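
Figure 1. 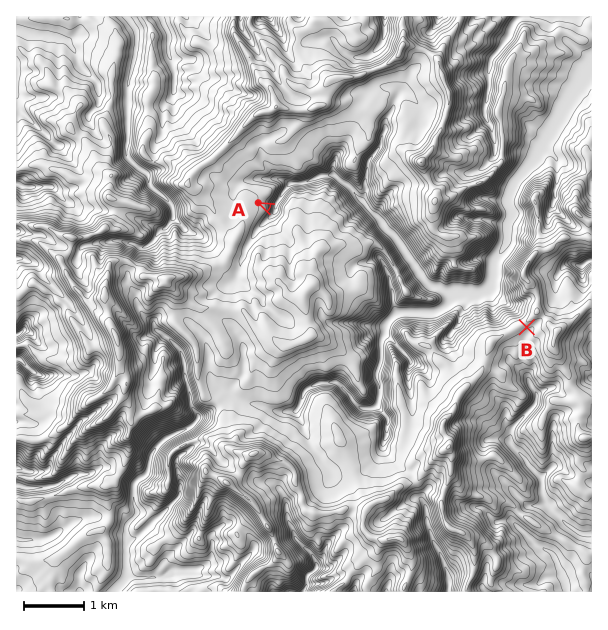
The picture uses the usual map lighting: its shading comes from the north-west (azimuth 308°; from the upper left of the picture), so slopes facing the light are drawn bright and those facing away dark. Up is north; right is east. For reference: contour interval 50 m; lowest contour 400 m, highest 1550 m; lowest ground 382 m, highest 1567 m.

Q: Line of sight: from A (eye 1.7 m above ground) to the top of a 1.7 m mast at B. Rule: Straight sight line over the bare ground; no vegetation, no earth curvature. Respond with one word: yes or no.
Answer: no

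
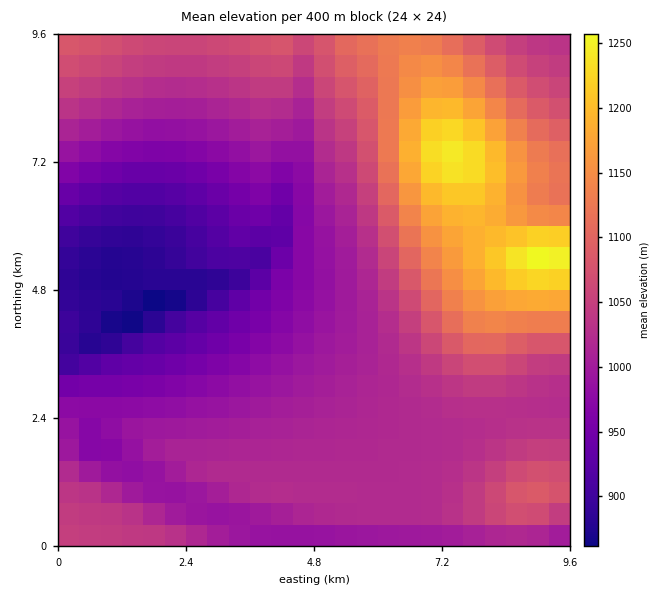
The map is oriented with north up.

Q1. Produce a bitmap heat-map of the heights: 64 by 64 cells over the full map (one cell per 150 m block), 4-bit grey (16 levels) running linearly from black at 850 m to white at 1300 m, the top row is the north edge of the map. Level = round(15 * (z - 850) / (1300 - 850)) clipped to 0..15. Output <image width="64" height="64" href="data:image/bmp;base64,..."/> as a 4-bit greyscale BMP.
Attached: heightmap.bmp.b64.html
<image width="64" height="64" href="data:image/bmp;base64,Qk12CAAAAAAAAHYAAAAoAAAAQAAAAEAAAAABAAQAAAAAAAAIAAATCwAAEwsAABAAAAAAAAAAAAAAABEREQAiIiIAMzMzAERERABVVVUAZmZmAHd3dwCIiIgAmZmZAKqqqgC7u7sAzMzMAN3d3QDu7u4A////AHd3d3ZmZmZmZmVVVVVVVERERERVVVVVVVVVVVVVVVVVd3d2ZmZmZmZlVVVVVVVVVVVVVVVVVVVVVVVVZmZmVVV3d2ZmZmZmZVVVVVVVVVVVVVVVVVVVVWZmZmZmZmZmZXZmZmZmZmVVVVVVVVVVVVVWZmZmZmZmZmZmd3d3d3dmZmZmZmZlVVVVVVVVVVVWZmZmZmZmZmZmZmZ3d4iIh3dmZmZmZVVVVVVVVVVWZmZmZmZmZmZmZmZmZnd3iIiIh2ZmZmVVVVVVVVVVZmZmZmZmZmZmZmZmZmZmd3eIiIiHZmZlVVVURVVVVWZmZmZmZmZmZmZmZmZmZmZnd3iIiIdmZlVVRERVVVVmZmZmZmZmZmZmZmZmZmZmZmd3d4iId2ZVVURERFVVZmZmZmZmZmZmZmZmZmZmZmZmZnd3d3d3ZVVERERFVVZmZmZmZmZmZmZmZmZmZmZmZmZmZ3d3d3dVRERERFVVVVVVVVZmZmZmZmZmZmZmZmZmZmZmZ3d3d1VERERFVVVVVVVVVVVVVmZmZmZmZmZmZmZmZmZmZndmVURERFVVVVVVVVVVVVVVVWZmZmZmZmZmZmZmZmZmZmZVRERFVVVVVVVVVVVVVVVVVVZmZmZmZmZmZmZmZmZmZlVEREVVVVVVVVVVVVVVVVVVVWZmZmZmZmZmZmZmZmZmRERERERERVVVVVVVVVVVVVVVVWZmZmZmZmZmZmZmZmZEREREREREREVVVVVVVVVVVVVVVmZmZmZmZmZmZmZmZkRERERERERERERFVVVVVVVVVVVWZmZmZmZmZmZmZmZmRERERERERERERERFVVVVVVVVVVVmZmZmZmZmZmZmZmYzMzMzMzRERERERERFVVVVVVVVVWZmZmZmZ3d2ZmZmZiMzMzMzMzM0RERERERVVVVVVVVVZmZmZmd3d3d3ZmZmIiIzMzMzMzMzRERERERVVVVVVVVmZmZnd3d3d3d3ZmYREiIjMzMzMzMzREREREVVVVVVVWZmZnd3eIiId3d3dyERESIiIzMzMzM0RERERFVVVVVVZmZmd3iIiIiId3d3IRERESIiIjMzMzNEREREVVVVVVVmZmd3iIiZmIiIiIgiERERESIiIjMzMzNERERFVVVVVWZmd3iImZmZmYiIiCIhERABESIiIzMzM0RERERVVVVVZmZ3eImZmqmZmZmZIhEREQABESIiIzMzNERERFVVVVVmZ3eImZqqqqqqqqoREREREAABESIiMzMzRERERVVVVmZneIiZqqqqqqqqqhERERERAAABESIiMzNERERFVVVWZmd4iZqqqru7u7u7EREREREREAARESIjMzREREVVVVZmd4iZmqq7u7vMzLsRERERERERERERESIzNERERVVVVmZ3iJmqq7u7zMzMzBEREREREREREREREiMzRERFVVVWZ3iJmaqru8zMzd3MERERERERERESIiIiIjNEREVVVWZneImaqru8zM3d3d0RERERERERESIiIiIiI0RERVVVZmd4mZqru7zM3d3u3RERERERERERIiIiIiIjNERFVVVmd4iZqqu7vMzd3u7tIRERERERERIiIiIzIiI0REVVVWZ3iJmqq7u8zM3d7d0iIRERERERIiIiIzMzIjRERVVWZneJmqq7u7vMzM3d3CIiERERERIiIiIjMzMyM0RVVVZmeImaq7u7u7u7u7y7IiIiIhESIiIiIjMzMzMzRFVVVmd4iaq7u7u7u7uqqqoiIiIiIiIiIiIjMzMzMzNEVVVWZ3iZqru7vLu7uqqqmTMiIiIiIiIiIjMzMzQzM0VVVWZniJqru8zMy7uqqZmZMzMiIiIiIiIjMzMzREMzRVVVZneImru8zMzMu7qpmZkzMzMyIiIiMzMzMzREQzNFVVZmd4mau8zMzMzLuqmZmUMzMzMzMzMzMzM0REREM0VVVmZ3iaq8zM3dzMu6qpmZREMzMzMzMzMzM0RERERERVVmZniJq7zN3d3cy7qqmZlEREQzMzMzMzNERERERERFVmZneImrzN3d3dzLuqqZmUREREREMzNEREREREVUREVWZmd4iavM3d3d3Mu6qpmZVVRERERERERERERFVVVERWZmZ3iZq8zd3d3cy7qpmZlVVVRERERERERERVVVVVRFZmZ3eJmrzN3d3cy7qpmZmFVVVVVERERERFVVVVVVVVVmZ3eImau8zd3czLuqmZiIZlVVVVVVVVVVVVVVVWVVVWZnd4iZq7zMzMzLuqmZiIhmZlVVVVVVVVVVVVVmZlVVZnd3iJmqvMzMzLuqmZiIiGZmZmVVVVVVVVVVZmZmZVZnd3eImaq7zMy7uqmZiIh3ZmZmZmZVVVVVVmZmZmZlVmd3eIiZqru7u7uqmZiIh3d3ZmZmZmZmZmZmZmZmZmZWZ3eIiJmqq7u7uqqZiIh3d3d3dmZmZmZmZmZmZmZ3ZmZ3eIiImaqru7uqqZiId3d3d3d3dmZmZmZmZmZmd3d2ZneIiImZqqqqqqqZiIh3d3d3d3d3dmZmZmZmZ3d3d3dmd4iIiZmqqqqqqZmIh3d3d3d3d3d3d3ZmZ3d3d3d3d2Z4iIiZmZqqqqqZmIh3d3dmiHd3d3d3d3d3d3d3d3d3d3iIiZmZmqqqmZmIh3d3ZmaIiHd3d3d3d3d3d3d3iId3eIiZmZmaqpmZiIh3d2ZmZoiIiId3d3d3d3d3d4iIiHd4iZmZmZmZmZiIh3d2ZmZm"/>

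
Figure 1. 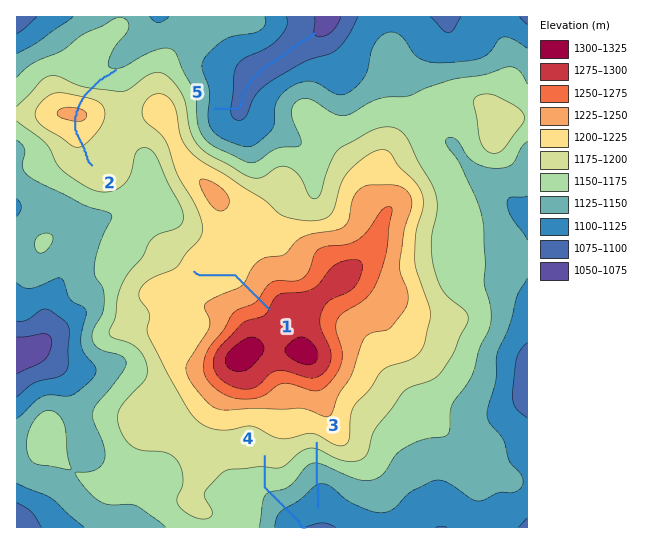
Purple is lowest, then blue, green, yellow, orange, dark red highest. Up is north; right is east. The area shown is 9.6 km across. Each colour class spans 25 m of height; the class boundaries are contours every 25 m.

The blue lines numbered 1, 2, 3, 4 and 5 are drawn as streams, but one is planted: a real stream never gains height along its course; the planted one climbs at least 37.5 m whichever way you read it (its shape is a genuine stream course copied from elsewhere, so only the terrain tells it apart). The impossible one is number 2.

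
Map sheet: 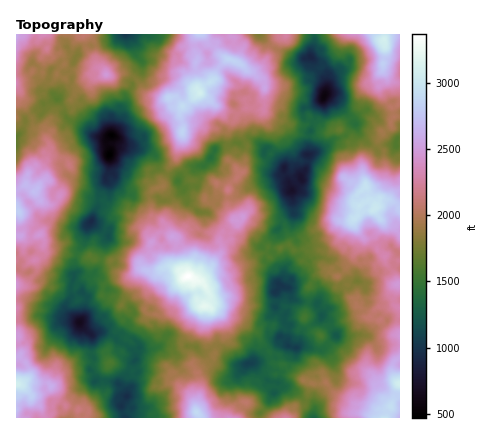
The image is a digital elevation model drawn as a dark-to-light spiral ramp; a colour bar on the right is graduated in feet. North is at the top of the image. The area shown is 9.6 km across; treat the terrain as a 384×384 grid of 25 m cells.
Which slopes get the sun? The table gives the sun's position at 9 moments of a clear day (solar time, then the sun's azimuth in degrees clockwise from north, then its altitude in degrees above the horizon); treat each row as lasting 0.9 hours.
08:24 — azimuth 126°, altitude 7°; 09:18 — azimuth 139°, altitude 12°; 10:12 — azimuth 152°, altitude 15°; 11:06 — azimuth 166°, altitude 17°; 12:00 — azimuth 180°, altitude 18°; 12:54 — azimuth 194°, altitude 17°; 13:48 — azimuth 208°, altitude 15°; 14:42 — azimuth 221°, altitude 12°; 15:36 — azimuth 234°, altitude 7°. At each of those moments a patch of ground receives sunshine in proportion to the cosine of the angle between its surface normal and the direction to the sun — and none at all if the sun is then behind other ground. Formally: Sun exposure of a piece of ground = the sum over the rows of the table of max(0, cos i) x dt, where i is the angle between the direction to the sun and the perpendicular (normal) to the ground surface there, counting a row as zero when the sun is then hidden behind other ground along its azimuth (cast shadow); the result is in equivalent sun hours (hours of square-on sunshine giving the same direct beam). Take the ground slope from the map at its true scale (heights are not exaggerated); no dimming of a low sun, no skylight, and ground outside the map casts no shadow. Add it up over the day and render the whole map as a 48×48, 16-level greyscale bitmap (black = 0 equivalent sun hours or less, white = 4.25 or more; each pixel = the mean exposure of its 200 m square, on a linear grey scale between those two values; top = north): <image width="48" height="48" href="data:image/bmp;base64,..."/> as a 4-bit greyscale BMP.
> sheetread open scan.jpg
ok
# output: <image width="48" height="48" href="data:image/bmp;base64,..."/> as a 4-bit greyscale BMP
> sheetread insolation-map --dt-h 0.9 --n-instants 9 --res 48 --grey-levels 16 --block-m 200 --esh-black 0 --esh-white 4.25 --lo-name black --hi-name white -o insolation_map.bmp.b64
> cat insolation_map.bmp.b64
<image width="48" height="48" href="data:image/bmp;base64,Qk32BAAAAAAAAHYAAAAoAAAAMAAAADAAAAABAAQAAAAAAIAEAAATCwAAEwsAABAAAAAAAAAAAAAAABEREQAiIiIAMzMzAERERABVVVUAZmZmAHd3dwCIiIgAmZmZAKqqqgC7u7sAzMzMAN3d3QDu7u4A////AJe5erl3VFdmaKl4lUIQNkIAF8uoiJdUWZ3IeHRDRURnmHd1EzECaVAAJZqHVVRFZ7qaulMRN3VHu4h0EzEAEiAAAnmmRDNER9lnunQQFHh3i6hSAiEAAAIhKKuUIiRTXEZ1JGUzNYimVXUQAlIAASNWq3VjRXhldQExEmZkjLhkVVUkVHlhATZ2MSVCSHdCQBIQFEV3aJdFdlJHVXiGMTZ2ISMRQjMBI3QwARNVUyZ1UxJDJHis2oZSEiADQiMhNCVBABAiNERlZEaER2fNqoYgAhIzMzIjQ3R0ARAAEUZpmoZ6zLmniYVEd3qCFEInmFRVISABI3e7ypiu/+3Ly4eZiXZEZ4d2ZhEkQjEVh4udyt7u7//suVZmWYEWuZuXIWU1dVZVh6mHvM7O///JmIQ2iHZHZ4d2d4iHl4u5q5p5d7qs3bqqiaZHYySGiYVZmVm6m3eHqFfKu77JY2Z6lmZUJGeLqWVmhszKuoZnVVmqvt7rZ2VFd3UiSburkzNGm4d7h3eYad7u7rrcyVVERYdmZmnKhjVmeCKImGV2WIjf25iJVEVndlmoiXu6qYq3MWmbqrqahzJ4VodBE1ZUd4qpqpd1abmIdIiaqqmqh2dkEiEAASVTRWnLmIU0eadph5ZZqoYzICQhMgAAEAN4ZVabp3iLyqy4VcyodpYhECIjZCIQABNpp2U1VFebu72me6ioZDMhMmd3Q2dBACRYmpUiJWeazemb3GY0iFQQNXd2MkEUMSNrvLlUIljN3+rO2dplipl0Z3UzJEISIQN4uqmEESWKmazciZicy6q5dXYzMRIgEkQiSXdzEzRUVWrZikSrnMd3ZEQiIAEhWXQgE2VSEiJlZ3dnmEmmSLhmUzElVWQ1VVZiASIxEhRURGVEQ4hog1iWMRR4aJZFM3h2MTIjNFZUZThREkQmgzd0MiNWVEVXZWQ5lkM0U0RGpkMhERRCNXl2ZENEU0iEIgJGmEVTZVQkMREQACJTRXeWMRMzI1zYYxWDNnd2ZmM0EBEQADEDZTNmICIREnvv+kUyNTaZhCIkEAAQEUETVDNDREMzSar/63ZENmWrmIdTEAATQVRFNFUzQyV3ebvtnP2ndq3JmauWMhI2hXZTVFVnhmh4mqqYrMy8u827p2Z4hBVonIZENUiqq7qb/9lWmYnN3fyIhmVEQzVjeIhCRYrLqamd3MmZie6om8yXM0MQBIhXeLp1Rom97Kmqqpqazu10iHiJhRAABaiKmZmYVIie7tyqh6hH3JV3doiYqnEAJqzeqKZniHi7vtqWMyI3iHqYWLypiIUCWb/9zXeYuoi8/9pzIhFVNKqpvKd2dUiImYmZ20Z4eHeJvZlyNUVBATVs/oVCJVaYdUSNtoVnd3VWUkQyM0QyQgbOtUV0IiSJdUV5mJiKuGREIRISRDVHZVi3MhVpdCSKt3Zmiquah2ZSEAASQ1WGVWQAIhFa23eKqqqsyKvIhnqEIQACIBJXeXMSQxKO/ri67+3amZqbqZmpdBATIzNIzFNlIhR4mpmt//yUWA=="/>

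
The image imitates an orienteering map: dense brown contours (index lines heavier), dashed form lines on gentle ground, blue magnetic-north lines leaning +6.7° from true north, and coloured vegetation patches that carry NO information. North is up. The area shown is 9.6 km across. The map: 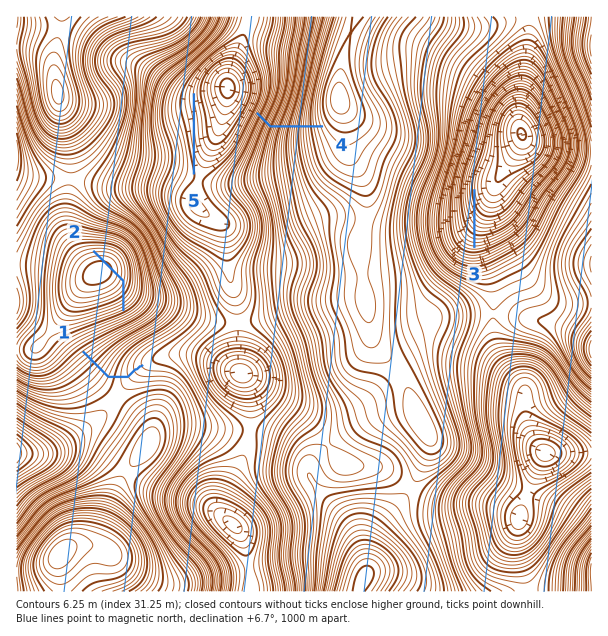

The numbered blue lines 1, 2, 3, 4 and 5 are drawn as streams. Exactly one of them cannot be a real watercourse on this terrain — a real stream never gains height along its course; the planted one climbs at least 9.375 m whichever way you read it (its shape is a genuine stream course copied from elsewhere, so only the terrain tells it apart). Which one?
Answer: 2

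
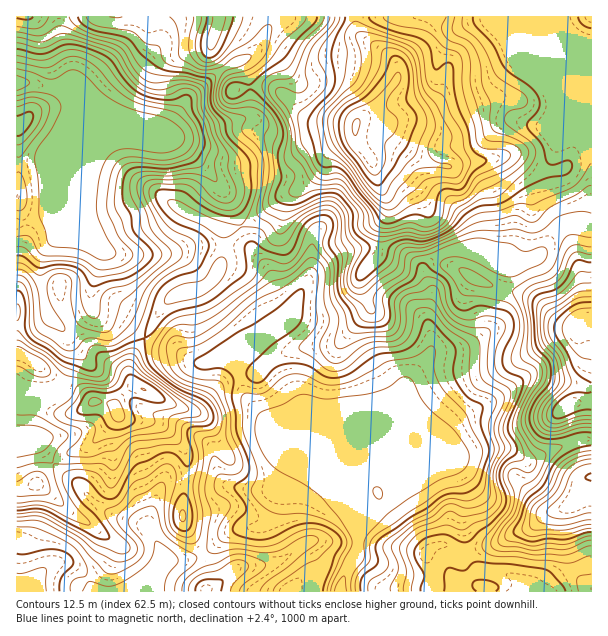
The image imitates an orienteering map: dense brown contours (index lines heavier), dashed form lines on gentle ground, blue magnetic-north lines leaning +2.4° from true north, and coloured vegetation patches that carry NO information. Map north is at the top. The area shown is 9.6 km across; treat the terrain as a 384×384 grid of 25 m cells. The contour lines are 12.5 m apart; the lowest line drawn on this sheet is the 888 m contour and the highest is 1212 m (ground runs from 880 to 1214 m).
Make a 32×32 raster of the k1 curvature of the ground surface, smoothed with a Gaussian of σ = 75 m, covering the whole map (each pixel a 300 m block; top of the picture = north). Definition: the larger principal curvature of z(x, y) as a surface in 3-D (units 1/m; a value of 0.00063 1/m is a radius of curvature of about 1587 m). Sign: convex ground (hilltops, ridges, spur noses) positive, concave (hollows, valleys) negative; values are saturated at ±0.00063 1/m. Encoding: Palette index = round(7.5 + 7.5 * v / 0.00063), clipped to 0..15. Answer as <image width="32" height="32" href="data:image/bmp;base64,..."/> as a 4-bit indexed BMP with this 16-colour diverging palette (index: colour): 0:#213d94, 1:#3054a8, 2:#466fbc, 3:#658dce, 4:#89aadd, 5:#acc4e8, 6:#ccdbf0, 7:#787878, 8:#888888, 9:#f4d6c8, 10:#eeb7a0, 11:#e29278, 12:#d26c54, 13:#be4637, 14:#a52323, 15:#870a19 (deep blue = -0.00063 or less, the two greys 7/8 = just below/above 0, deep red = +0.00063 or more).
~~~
<image width="32" height="32" href="data:image/bmp;base64,Qk12AgAAAAAAAHYAAAAoAAAAIAAAACAAAAABAAQAAAAAAAACAAATCwAAEwsAABAAAAAAAAAAlD0hAKhUMAC8b0YAzo1lAN2qiQDoxKwA8NvMAHh4eACIiIgAyNb0AKC37gB4kuIAVGzSADdGvgAjI6UAGQqHAIibmYic3Yh32qypuYq6mIqHeJqoeJv92ZyJiMiIh4eXmHe+6YupmK7Mut3Lq+ynpneO+njPl3eJy5iZu4m//Lmp/pl3v5qpiIiHiIu4Z9/c78eciJ94h3iIiYh5mIu5yayWjYh+iLmIiIiIeHfPeM2J3at4fpvIeHiIh4d2nJmrdom7ecp9h3iIiIiHd5m8l5rLjduq/Hd4iIiIiHms7+mZnf6M/+p4h3h4iIiIZ63+ia6r/6abmoeJiId4mpiIyb/IfPdmeIqoi5h3iIi7dcr6aMj6aId4m7u3ipd3msrK1Xp2n3iYiIeJy8uImoaNyfepeH3ImHeHh53Yecl2rs35yKuq3cmHh4rtlojJvOqK7OyYiaq7upln/4upzKiGiseadmeIm5mriK/Ye6h3hqu3eHiYmIqIypu7x8mHh4ioqHeImavt2rtErOvfuIioh7d4iYrslnzelnn6q6iZmXe4iInP25ZozOmO2IjJiImop4iK2nq5h6i7n7id3LqZqrd4iZdmmYmrq+2ZmKnNyZnYiIiHdXrKa5rpiZmoeYd47JiIiHmspo683Im5iHiYiKuYiJqln+v6d5zKmZeauYh5h3irqK/cuoeHzoinmYiHinZnqs37Z5i5h7+puYd4iIuHibp5/JiJu63ruZmIeIjbzu24h66Yh2jbd4qHeIiK"/>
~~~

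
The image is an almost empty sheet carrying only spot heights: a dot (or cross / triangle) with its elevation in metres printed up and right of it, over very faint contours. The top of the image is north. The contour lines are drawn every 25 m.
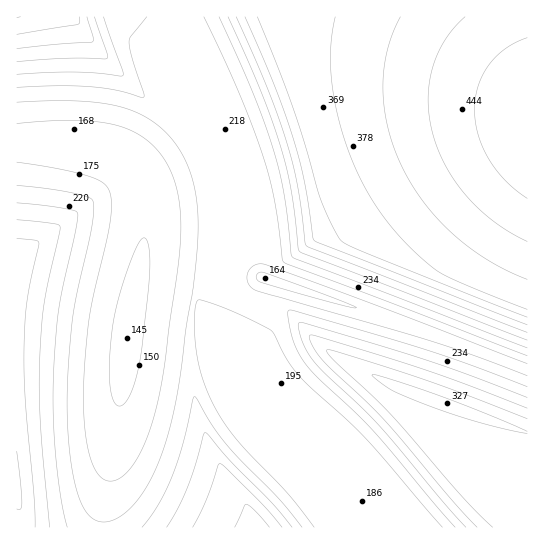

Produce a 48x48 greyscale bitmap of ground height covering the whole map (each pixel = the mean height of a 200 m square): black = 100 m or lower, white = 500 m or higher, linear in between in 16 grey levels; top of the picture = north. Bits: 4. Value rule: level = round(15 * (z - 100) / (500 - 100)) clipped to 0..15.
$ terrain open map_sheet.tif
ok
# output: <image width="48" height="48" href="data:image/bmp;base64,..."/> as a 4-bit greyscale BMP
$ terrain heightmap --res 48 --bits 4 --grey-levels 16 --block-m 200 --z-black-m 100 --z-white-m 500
<image width="48" height="48" href="data:image/bmp;base64,Qk32BAAAAAAAAHYAAAAoAAAAMAAAADAAAAABAAQAAAAAAIAEAAATCwAAEwsAABAAAAAAAAAAAAAAABEREQAiIiIAMzMzAERERABVVVUAZmZmAHd3dwCIiIgAmZmZAKqqqgC7u7sAzMzMAN3d3QDu7u4A////AHdlVERERFVmZ3d4h3ZUMzMzMzM0RWeIiHdlVERERFVWZ3d4d2VDMzMzMzNEVniIiHdlVEMzREVWZnd3dlRDMzMzMzRFZ4iIiHdlRDMzNERVZnd3ZUQzMzMzM0RWeIiIiHdlRDMzM0RVZnd2VEMzMzMzM0VniIiIiHdlRDMzMzRFZmdlRDMzMzMzNFZ3iIiIiHZlRDMiMzRFVmZUQzMzMzMzRFZ4iIiIiHZlQzMiIzRFVmVEMzMzMzM0RWeIiIiIiHZlQzIiIzNFVlRDMzMzMzNEVniIiIiIiHZVQzIiIjNEVVRDMzMzMzRFZ4iIiIiIiHZVQzIiIjNEVUQzMzMzNERWeIiIiIiIh3ZVQzIiIiNEVURDMzREREVniIiIiIiHdnZVQzIiIiM0VERERERERFZ4iIiIiHd2ZnZVQzIiIiM0RERERERERWeIiIiHd2ZlVXZVQzIiIiM0REREREREVniIiId3ZlVURHZVQzIiIiM0RERERERFZ4iHd3ZmVVRENHZVQzIiIiM0RERERERWd3d2ZmVVRENERXZVQzIiIiI0RERERERWd2ZlVVREM0RVZnZlRDIiIiI0RERERERmZlVUREM0RFZneHZlRDIiIiIzREREREVVVURDMzRFVmd4iXZlRDMiIiIzREREREVEQzMzRFVmd4iZqnZlRDMiIiIzREREREQzMzNEVWZ3iJmqu3ZlVDMiIiIzREREQzMzNEVWZ3iJmqq7u3dlVDMiIiIzREREMzNEVVZneImaqru7u3dmVEMyIiIjRERERERVZneImaqqu7u7vHdmVEMyIiIjNEREREVnd4iZqqqru7u8zHdmVUMyIiIjNEREREV4iZmqqqq7u7vMzGZmVUMyIiIjNERERFV4mZqqqqu7u8zMzGZmVUQyIiIjNERERFZ4maqqqru7vMzMzVVVVUQzIiIjNERERFZ4maqqq7u7zMzM3VVUREQzIiIjNERERFZ5mqqqq7u8zMzd3UREREMzIiIzRERERFZ5mqqqu7u8zM3d3UMzMzMyIiIzRERERVaJqqqru7vMzM3d3TMzMzMiIiIzRERERVeJqqqru7zMzN3d3jMzMiIiIiM0RERERWeJqqq7u7zMzd3d3jMiIiIiIjM0REREVWeZqqq7u7zMzd3d7jIiIiIiMzNERERFVWiaqqq7u8zMzd3e7jMzMzMzMzRERERFVniaqqu7u8zM3d3e7jMzMzMzNERERERVVnmaqqu7u8zM3d3e7jMzMzRERERERERVV4mqqqu7u8zM3d3e7kREREREVVREREVVZ4mqqqu7u8zM3d3e7lVVVVVVVUREREVVaJmqqqu7u8zM3d3d7mZVVVZmVURERFVWeJqqqqu7u8zM3d3d7mZmZmZmVVREVVVWeZqqqqu7u8zMzd3d3Xd3d3d2VVVVVVVniaqqqqu7u8zMzd3d3YiIiHdlVVVVVVVniaqqqqu7u8zMzN3d3ZiIiIdlVVVVVVV4maqqqqu7u7zMzM3d3ZmZmYdlVVVVVVZ4mqqqqqu7u7zMzMzd3Q=="/>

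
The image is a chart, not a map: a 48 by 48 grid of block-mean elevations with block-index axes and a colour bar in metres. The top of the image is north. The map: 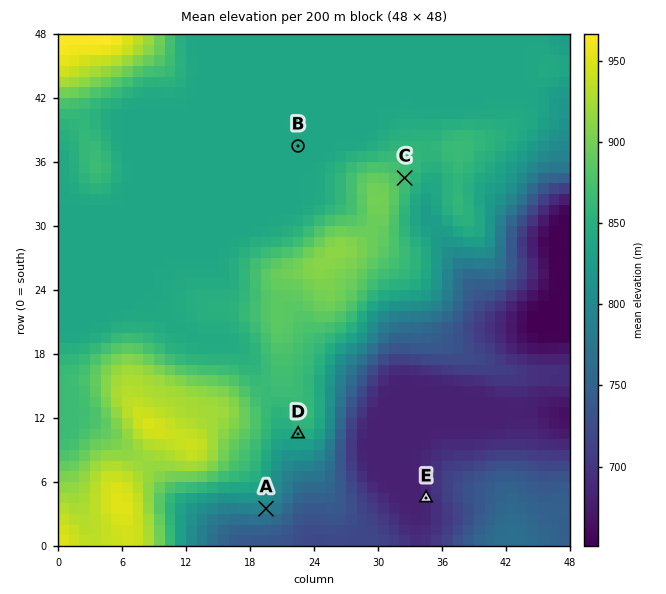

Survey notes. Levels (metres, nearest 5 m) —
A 790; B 840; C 870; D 845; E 685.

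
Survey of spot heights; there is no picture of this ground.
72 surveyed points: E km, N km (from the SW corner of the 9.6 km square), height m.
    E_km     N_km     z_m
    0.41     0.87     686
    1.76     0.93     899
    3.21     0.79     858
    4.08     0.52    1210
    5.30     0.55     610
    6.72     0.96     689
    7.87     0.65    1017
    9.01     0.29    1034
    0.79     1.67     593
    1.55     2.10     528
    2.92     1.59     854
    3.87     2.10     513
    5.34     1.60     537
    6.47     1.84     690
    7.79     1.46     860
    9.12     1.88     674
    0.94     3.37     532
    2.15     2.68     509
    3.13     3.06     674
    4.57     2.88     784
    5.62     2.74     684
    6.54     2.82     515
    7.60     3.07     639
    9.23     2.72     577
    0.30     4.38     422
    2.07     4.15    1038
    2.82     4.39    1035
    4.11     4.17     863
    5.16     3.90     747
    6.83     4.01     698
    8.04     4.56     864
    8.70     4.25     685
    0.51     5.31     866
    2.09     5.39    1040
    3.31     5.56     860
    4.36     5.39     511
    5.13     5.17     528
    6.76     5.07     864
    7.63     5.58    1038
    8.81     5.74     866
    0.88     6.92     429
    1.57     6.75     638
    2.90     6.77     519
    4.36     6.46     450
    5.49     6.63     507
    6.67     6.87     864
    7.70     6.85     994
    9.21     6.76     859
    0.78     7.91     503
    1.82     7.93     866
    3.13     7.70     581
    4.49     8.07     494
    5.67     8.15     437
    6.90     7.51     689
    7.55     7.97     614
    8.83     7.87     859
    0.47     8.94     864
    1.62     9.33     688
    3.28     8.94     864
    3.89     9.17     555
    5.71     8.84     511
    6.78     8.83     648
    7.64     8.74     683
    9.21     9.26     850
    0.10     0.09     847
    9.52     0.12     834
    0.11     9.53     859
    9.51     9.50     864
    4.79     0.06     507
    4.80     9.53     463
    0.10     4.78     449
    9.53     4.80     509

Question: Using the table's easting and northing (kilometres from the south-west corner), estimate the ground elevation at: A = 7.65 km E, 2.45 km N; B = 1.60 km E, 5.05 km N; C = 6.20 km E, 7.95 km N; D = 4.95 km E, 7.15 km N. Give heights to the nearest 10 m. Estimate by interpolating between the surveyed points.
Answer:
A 690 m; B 1020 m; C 500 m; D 510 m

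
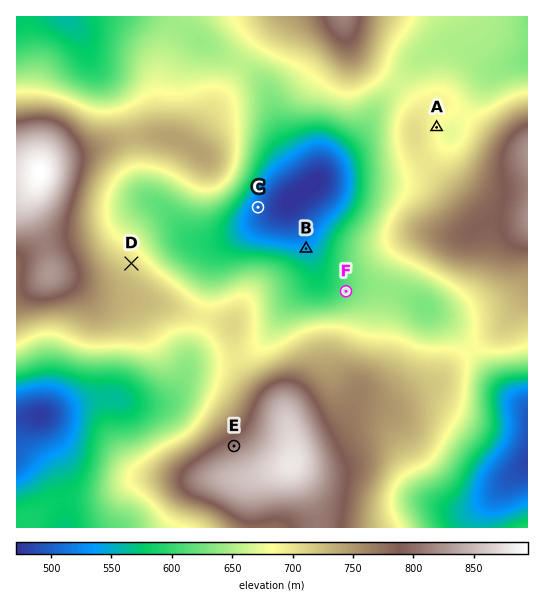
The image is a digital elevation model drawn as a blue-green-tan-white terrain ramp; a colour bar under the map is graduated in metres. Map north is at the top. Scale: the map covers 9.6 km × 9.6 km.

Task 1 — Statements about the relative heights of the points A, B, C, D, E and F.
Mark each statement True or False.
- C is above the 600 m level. False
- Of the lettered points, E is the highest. True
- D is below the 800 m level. True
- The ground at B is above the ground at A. False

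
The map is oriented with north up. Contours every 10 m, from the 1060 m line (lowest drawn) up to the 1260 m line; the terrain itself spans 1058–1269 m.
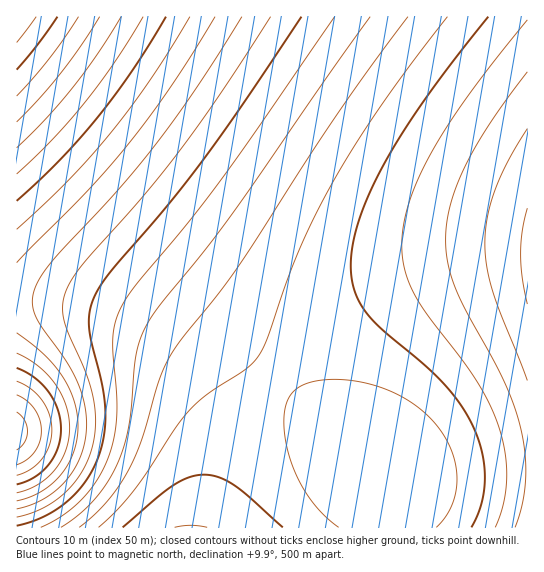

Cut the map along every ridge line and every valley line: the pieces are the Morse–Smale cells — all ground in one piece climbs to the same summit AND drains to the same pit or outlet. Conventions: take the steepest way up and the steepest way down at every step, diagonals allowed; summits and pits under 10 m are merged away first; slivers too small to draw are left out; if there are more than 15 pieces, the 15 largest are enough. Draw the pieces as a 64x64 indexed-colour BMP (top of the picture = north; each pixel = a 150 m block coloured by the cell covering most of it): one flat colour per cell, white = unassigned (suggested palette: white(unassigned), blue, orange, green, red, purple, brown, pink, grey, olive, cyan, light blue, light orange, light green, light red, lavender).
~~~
<image width="64" height="64" href="data:image/bmp;base64,Qk12CAAAAAAAAHYAAAAoAAAAQAAAAEAAAAABAAQAAAAAAAAIAAATCwAAEwsAABAAAAAAAAAA////ALR3HwAOf/8ALKAsACgn1gC9Z5QAS1aMAMJ34wB/f38AIr28AM++FwDox64AeLv/AIrfmACWmP8A1bDFADMzMzMzMzMzMzMzM1VVVVVVVVVVVVVVUiIiIiIiIiIiMzMzMzMzMzMzMzMzVVVVVVVVVVVVVVVSIiIiIiIiIiIzMzMzMzMzMzMzMzNVVVVVVVVVVVVVVVIiIiIiIiIiIjMzMzMzMzMzMzMzM1VVVVVVVVVVVVVVUiIiIiIiIiIiMzMzMzMzMzMzMzMzVVVVVVVVVVVVVVVSIiIiIiIiIiIzMzMzMzMzMzMzMzM1VVVVVVVVVVVVVVIiIiIiIiIiIjMzMzMzMzMzMzMzMzVVVVVVVVVVVVVVIiIiIiIiIiIiMzMzMzMzMzMzMzMzNFVVVVVVVVVVVVIiIiIiIiIiIiIzMzMzMzMzMzMzMzM0VVVVVVVVVVVVIiIiIiIiIiIiIjMzMzMzMzMzMzMzMzNVVVVVVVVVVVIiIiIiIiIiIiIiMzMzMzMzMzMzMzMzM0VVVVVVVVVVIiIiIiIiIiIiIiIzMzMzMzMzMzMzMzMzRVVVVVVVVVIiIiIiIiIiIiIiIjMzMzMzMzMzMzMzMzNEVVVVVVVVIiIiIiIiIiIiIiIiMzMzMzMzMzMzMzMzM0RVVVVVVSIiIiIiIiIiIiIiIiIzMzMzMzMzMzMzMzMzREVVVVVSIiIiIiIiIiIiIiIiIjMzMzMzMzMzMzMzMzNERFVVVSIiIiIiIiIiIiIiIiIiMzMzMzMzMzMzMzMzM0REVVVSIiIiIiIiIiIiIiIiIiIzMzMzMzMzMzMzMzM0RERFVSIiIiIiIiIiIiIiIiIiIjMzMzMzMzMzMzMzMzRERERSIiIiIiIiIiIiIiIiIiIiMzMzMzMzMzMzMzMzRERERBIiIiIiIiIiIiIiIiIiIiIzMzMzMzMzMzMzMzREREQRESIiIiIiIiIiIiIiIiIiIjMzMzMzMzMzMzMzREREQREREiIiIiIiIiIiIiIiIiIiMzMzMzMzMzMzM0REREQRERERIiIiIiIiIiIiIiIiIiIzMzMzMzMzMzM0REREQRERERESIiIiIiIiIiIiIiIiIjMzMzMzMzMzNEREREQREREREREiIiIiIiIiIiIiIiIiMzMzMzMzMzREREREERERERERERIiIiIiIiIiIiIiIiIzMzMzMzM0REREREERERERERERERIiIiIiIiIiIiIiIjMzMzM0REREREREERERERERERERESIiIiIiIiIiIiIiREREREREREREREERERERERERERERESIiIiIiIiIiIiJEREREREREREREERERERERERERERERESIiIiIiIiIiIkRERERERERERBERERERERERERERERERESIiIiIiIiIiRERERERERERBERERERERERERERERERERERIiIiIiIiJERERERERERBERERERERERERERERERERERERESIiIiIkRERERERERBEREREREREREREREREREREREREREREREiRERERERERBERERERERERERERERERERERERERERERERFERERERERBEREREREREREREREREREREREREREREREREURERERERBERERERERERERERERERERERERERERERERERRERERERBERERERERERERERERERERERERERERERERERFEREREQREREREREREREREREREREREREREREREREREREUREREQRERERERERERERERERERERERERERERERERERERREREQRERERERERERERERERERERERERERERERERERERFEREQREREREREREREREREREREREREREREREREREREREUREQRERERERERERERERERERERERERERERERERERERERREQRERERERERERERERERERERERERERERERERERERERFEQREREREREREREREREREREREREREREREREREREREREUQRERERERERERERERERERERERERERERERERERERERERQRERERERERERERERERERERERERERERERERERERERERFBERERERERERERERERERERERERERERERERERERERERERERERERERERERERERERERERERERERERERERERERERERERERERERERERERERERERERERERERERERERERERERERERERERERERERERERERERERERERERERERERERERERERERERERERERERERERERERERERERERERERERERERERERERERERERERERERERERERERERERERERERERERERERERERERERERERERERERERERERERERERERERERERERERERERERERERERERERERERERERERERERERERERERERERERERERERERERERERERERERERERERERERERERERERERERERERERERERERERERERERERERERERERERERERERERERERERERERERERERERERERERERERERERERERERERERERERERERERERERERERERERERERERERERERERERERERERERERERERERERERERERERERERERERERERERERERERERERERERERERERERERERERERERERERERERERERERERERERERERERERERERERERERERERERERERERERERERERERERERERERERERERERERERERERERERERERERERERERERERERERERERERERERERERERERERERERERERERERERERERERERERER"/>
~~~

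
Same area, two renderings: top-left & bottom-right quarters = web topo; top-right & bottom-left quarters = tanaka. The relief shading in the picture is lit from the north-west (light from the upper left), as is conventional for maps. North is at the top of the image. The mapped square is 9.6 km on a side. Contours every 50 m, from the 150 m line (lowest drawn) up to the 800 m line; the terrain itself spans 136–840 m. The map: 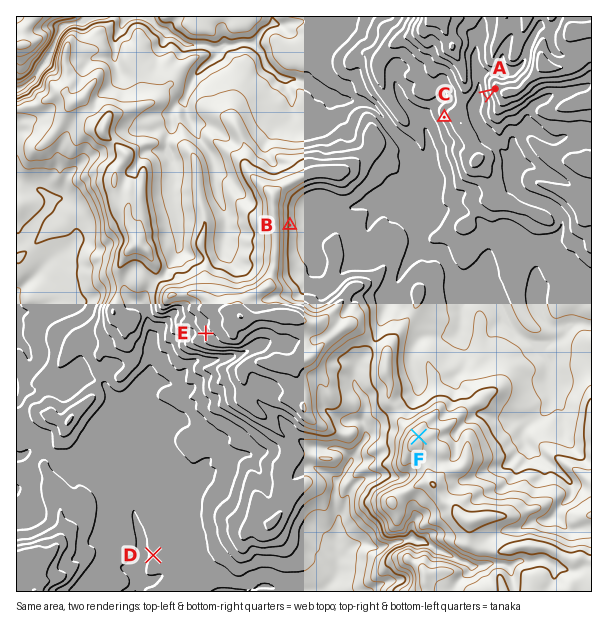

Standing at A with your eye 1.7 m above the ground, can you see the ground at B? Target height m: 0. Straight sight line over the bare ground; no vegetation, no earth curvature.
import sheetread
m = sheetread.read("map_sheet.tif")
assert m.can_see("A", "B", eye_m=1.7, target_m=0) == True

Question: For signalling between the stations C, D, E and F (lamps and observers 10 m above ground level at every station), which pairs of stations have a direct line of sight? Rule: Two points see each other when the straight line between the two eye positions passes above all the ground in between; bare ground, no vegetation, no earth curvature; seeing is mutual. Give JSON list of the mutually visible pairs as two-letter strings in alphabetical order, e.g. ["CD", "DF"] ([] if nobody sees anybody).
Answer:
["CF", "DE"]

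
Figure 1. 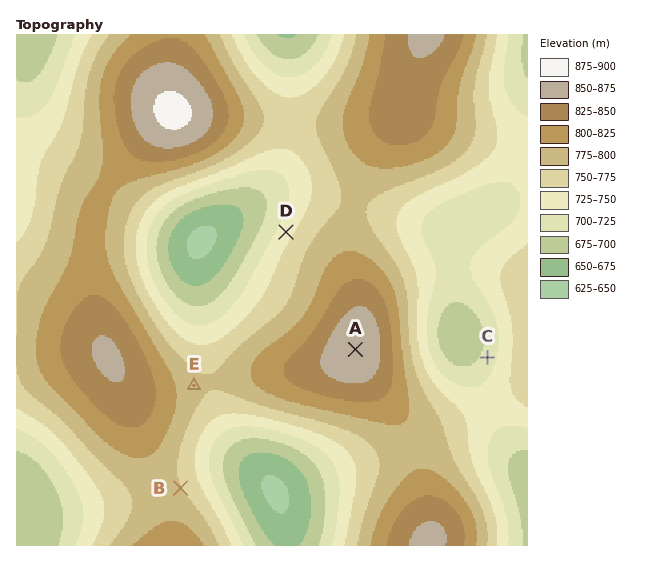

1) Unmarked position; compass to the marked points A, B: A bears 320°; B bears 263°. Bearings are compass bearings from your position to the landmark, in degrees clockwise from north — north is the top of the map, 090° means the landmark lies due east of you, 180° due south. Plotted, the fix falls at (445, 456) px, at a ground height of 785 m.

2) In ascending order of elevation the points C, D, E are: C D E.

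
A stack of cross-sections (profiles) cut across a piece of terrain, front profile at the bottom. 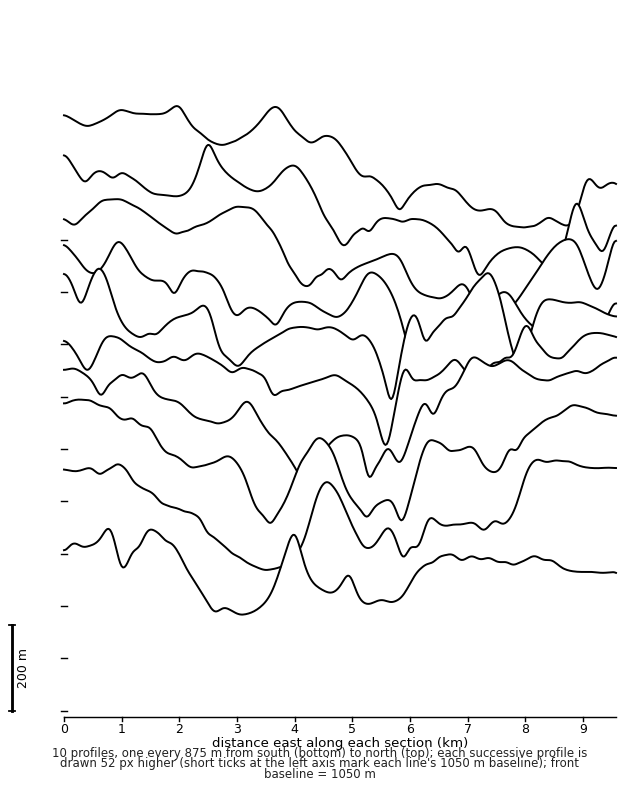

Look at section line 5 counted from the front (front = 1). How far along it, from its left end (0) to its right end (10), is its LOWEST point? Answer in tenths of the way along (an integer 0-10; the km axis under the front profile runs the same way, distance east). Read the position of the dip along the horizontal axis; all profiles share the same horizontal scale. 6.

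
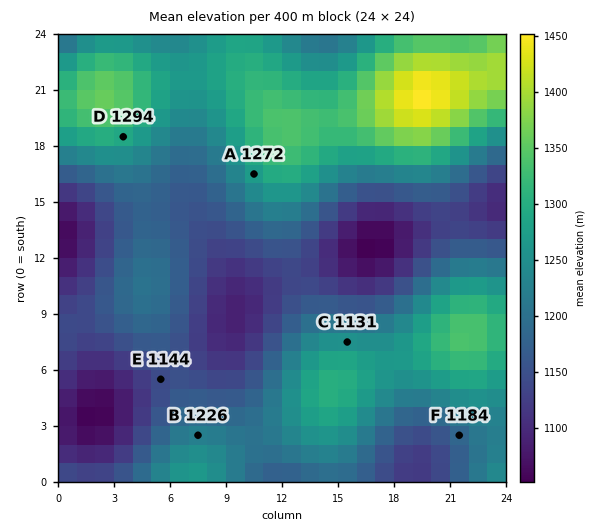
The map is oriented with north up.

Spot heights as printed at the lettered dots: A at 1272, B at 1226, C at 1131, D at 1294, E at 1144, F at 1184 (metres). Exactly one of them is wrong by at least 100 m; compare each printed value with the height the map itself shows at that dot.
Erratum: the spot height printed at C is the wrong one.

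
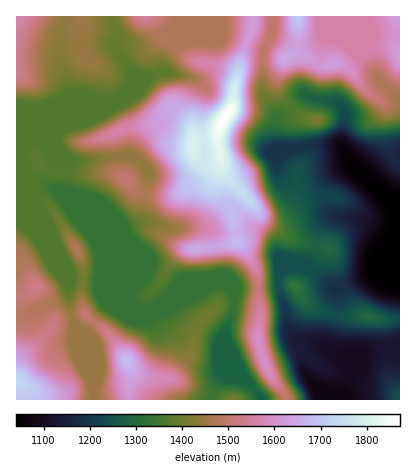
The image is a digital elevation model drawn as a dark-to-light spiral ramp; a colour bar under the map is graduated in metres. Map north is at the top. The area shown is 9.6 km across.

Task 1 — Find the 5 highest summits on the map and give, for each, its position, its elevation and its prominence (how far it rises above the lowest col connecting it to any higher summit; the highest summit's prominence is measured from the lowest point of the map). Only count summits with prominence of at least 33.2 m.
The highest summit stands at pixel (226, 116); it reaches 1872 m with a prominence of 832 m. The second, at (126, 360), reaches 1680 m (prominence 230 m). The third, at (264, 360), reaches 1594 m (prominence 82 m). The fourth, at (36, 286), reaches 1531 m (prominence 42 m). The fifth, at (126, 180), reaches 1505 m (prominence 35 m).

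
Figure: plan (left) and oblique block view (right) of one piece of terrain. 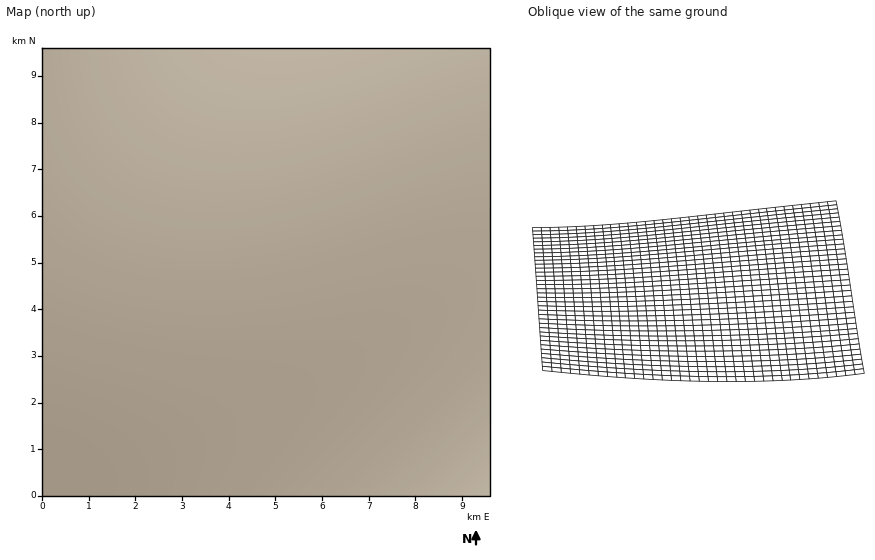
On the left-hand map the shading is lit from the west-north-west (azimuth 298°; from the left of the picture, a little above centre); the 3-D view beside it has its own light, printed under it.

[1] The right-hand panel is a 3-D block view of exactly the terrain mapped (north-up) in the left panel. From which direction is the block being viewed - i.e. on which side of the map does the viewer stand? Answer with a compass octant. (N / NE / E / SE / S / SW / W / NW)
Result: S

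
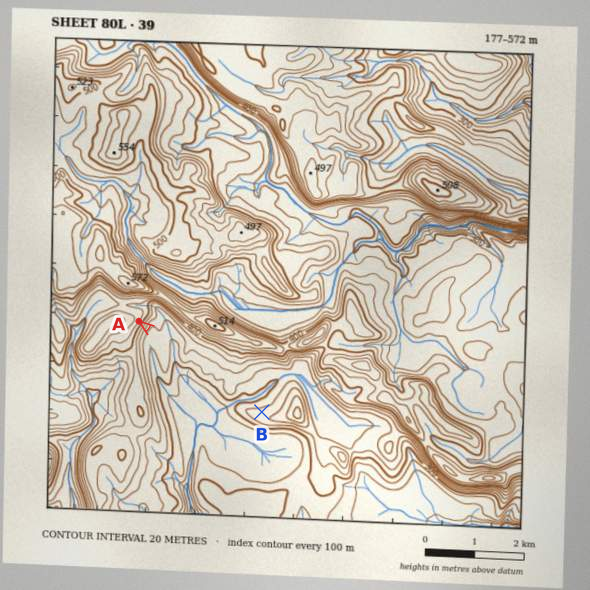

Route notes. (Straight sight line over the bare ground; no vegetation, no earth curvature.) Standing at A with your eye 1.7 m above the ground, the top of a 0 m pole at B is visible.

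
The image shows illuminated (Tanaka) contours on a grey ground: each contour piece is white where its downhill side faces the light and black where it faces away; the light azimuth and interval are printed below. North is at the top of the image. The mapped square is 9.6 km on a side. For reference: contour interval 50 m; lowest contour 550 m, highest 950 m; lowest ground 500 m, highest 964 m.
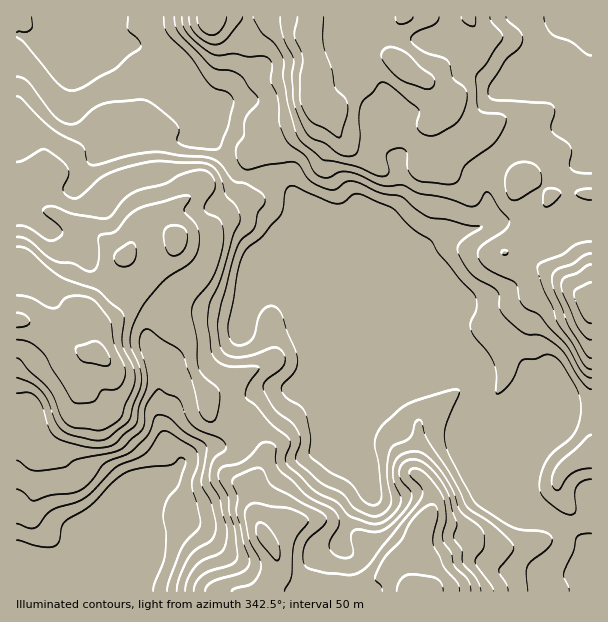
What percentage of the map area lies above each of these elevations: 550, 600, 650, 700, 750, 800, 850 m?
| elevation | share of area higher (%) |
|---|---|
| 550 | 94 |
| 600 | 69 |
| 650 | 57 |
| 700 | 45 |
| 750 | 30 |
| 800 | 18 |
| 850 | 9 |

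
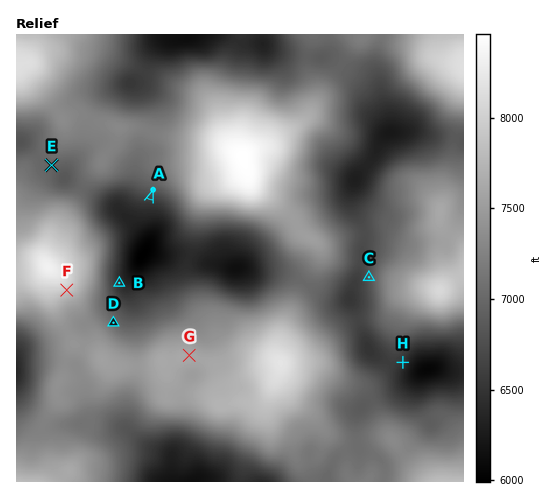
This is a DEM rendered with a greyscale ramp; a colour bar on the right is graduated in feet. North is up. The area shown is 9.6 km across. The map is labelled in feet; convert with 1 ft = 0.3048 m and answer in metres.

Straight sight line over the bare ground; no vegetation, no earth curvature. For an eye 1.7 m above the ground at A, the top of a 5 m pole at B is visible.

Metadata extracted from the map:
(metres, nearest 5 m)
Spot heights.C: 2065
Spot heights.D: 2140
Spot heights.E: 2125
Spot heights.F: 2415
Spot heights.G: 2325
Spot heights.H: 1970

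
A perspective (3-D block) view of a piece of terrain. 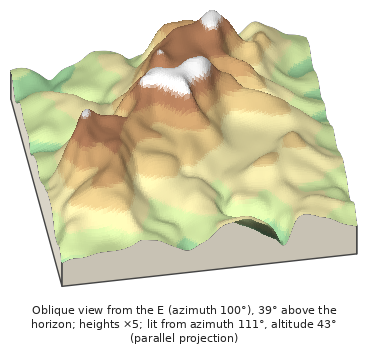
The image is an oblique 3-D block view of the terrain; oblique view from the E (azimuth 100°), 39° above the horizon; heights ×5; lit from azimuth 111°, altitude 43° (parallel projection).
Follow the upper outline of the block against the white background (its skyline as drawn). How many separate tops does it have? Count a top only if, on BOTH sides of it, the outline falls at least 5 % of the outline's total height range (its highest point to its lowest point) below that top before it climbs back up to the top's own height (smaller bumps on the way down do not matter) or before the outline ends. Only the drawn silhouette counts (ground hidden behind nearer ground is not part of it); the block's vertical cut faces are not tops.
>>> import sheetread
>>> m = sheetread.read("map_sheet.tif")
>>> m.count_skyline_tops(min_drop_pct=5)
2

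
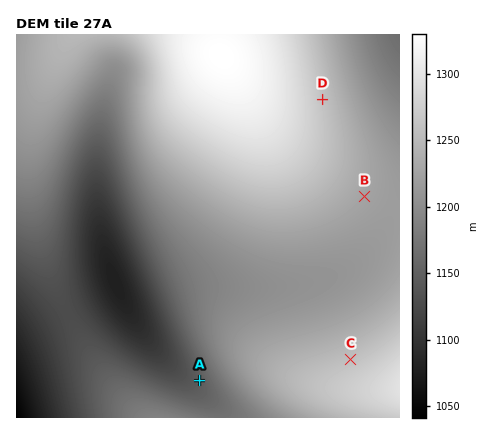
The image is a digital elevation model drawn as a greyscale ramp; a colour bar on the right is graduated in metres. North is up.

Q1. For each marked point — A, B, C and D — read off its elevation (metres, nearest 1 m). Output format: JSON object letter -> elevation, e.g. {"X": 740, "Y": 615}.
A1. {"A": 1147, "B": 1226, "C": 1258, "D": 1261}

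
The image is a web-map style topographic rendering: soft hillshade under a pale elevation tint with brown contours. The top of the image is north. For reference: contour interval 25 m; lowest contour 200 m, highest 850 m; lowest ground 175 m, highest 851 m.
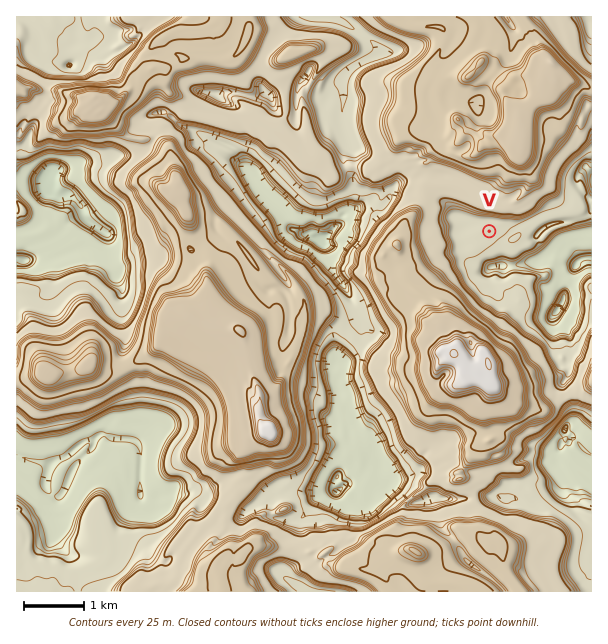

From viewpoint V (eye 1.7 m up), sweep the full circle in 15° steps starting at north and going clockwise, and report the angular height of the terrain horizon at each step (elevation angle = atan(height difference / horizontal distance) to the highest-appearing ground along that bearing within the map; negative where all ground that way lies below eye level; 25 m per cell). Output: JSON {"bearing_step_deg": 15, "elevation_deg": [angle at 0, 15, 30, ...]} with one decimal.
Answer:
{"bearing_step_deg": 15, "elevation_deg": [16.8, 17.2, 16.3, 13.7, 10.3, -0.2, -0.5, -0.4, -0.1, 1.9, 2.1, 5.5, 12.3, 12.8, 11.7, 10.1, 9.9, 9.8, 9.7, 8.7, 5.9, 7.8, 12.3, 15.4]}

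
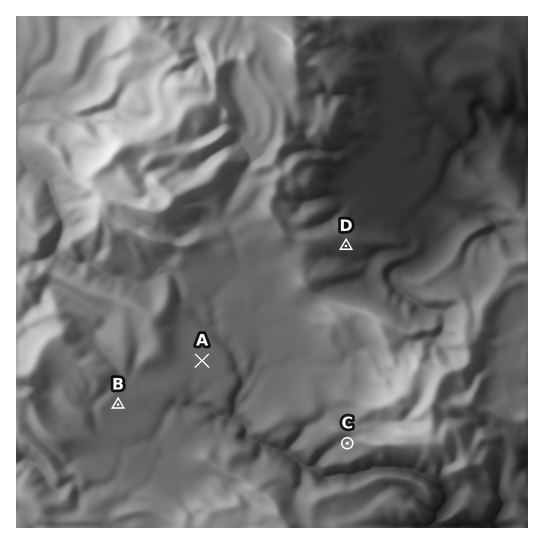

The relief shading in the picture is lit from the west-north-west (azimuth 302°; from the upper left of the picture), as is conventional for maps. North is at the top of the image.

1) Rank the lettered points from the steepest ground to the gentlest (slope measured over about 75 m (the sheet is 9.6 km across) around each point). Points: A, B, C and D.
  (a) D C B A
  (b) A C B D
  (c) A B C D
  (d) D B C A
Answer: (a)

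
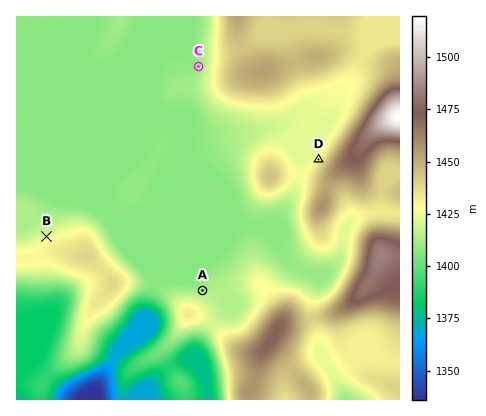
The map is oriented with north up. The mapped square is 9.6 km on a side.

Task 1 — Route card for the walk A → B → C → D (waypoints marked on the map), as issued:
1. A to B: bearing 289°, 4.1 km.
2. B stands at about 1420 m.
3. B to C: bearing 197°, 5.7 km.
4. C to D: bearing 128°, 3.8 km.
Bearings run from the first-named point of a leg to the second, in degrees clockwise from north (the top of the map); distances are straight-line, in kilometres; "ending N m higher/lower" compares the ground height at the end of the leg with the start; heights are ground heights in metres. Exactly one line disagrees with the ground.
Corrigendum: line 3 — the bearing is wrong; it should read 42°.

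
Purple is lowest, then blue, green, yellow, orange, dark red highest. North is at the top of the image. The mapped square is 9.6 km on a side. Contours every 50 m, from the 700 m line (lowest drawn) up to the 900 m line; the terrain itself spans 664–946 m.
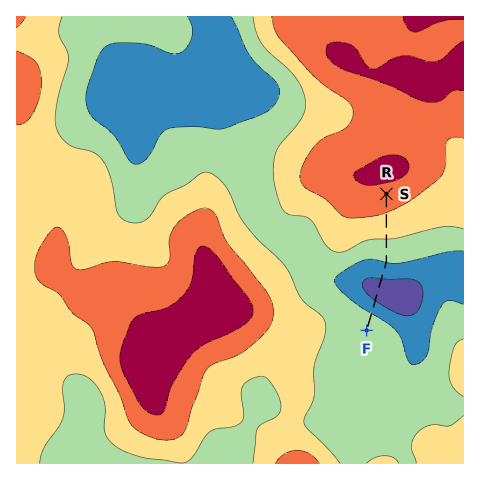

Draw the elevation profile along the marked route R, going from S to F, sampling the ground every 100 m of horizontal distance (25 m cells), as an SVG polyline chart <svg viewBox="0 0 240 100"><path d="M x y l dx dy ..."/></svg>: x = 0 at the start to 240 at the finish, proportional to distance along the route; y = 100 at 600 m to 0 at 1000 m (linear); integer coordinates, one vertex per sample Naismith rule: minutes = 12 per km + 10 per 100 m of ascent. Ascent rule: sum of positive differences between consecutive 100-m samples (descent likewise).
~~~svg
<svg viewBox="0 0 240 100"><path d="M0 29l8 2 8 2 8 2 8 2 8 3 8 2 8 2 8 2 8 3 8 2 8 2 8 3 9 2 8 3 8 2 8 4 8 3 8 4 8 3 8 2 8 1 8-1 8-3 8-4 8-5 8-4 8-3 8-3 8-1 7 0"/></svg>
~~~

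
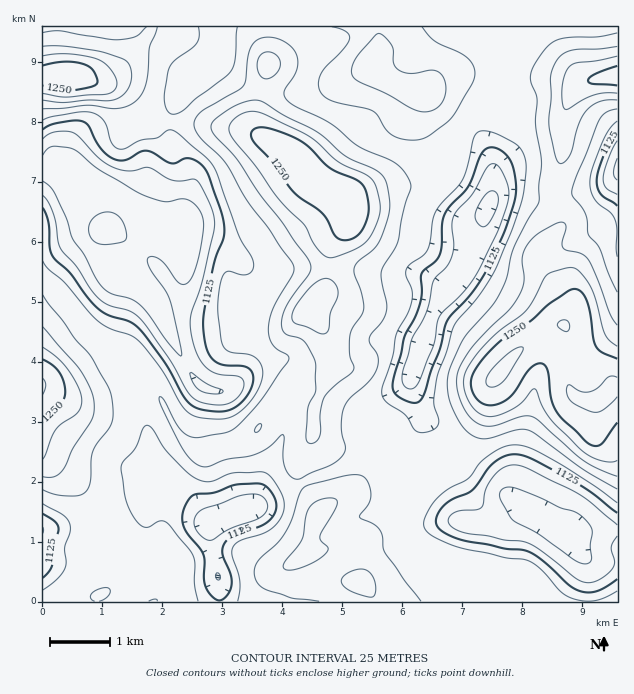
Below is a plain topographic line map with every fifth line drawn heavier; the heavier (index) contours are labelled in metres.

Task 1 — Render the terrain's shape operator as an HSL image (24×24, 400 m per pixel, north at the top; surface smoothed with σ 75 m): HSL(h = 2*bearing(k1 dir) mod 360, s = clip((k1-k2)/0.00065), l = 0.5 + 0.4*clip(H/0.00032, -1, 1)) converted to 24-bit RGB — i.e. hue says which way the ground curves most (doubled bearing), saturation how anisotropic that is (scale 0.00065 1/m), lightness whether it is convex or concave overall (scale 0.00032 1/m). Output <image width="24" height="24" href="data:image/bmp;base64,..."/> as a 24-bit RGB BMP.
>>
<image width="24" height="24" href="data:image/bmp;base64,Qk32BgAAAAAAADYAAAAoAAAAGAAAABgAAAABABgAAAAAAMAGAAATCwAAEwsAAAAAAAAAAAAA1GmcpnSLmYONbX+Jjnl1s7WKP8hPEAMw36FeqXFObYhPfVumhWrMj92yaZyNgWF3f2h6g359gISGf4aOhriYYN6yLU5tnkOXj3AwwJ5ciJF0eYeKcoOUubSO1GLUEQA8k+GOknzL4ZrYO7eBKJ1IwqxiiVd9hGd/d4+egaPFkbDYjqLfxOrfmzCFRB83RUQlSVSxya+JjI9+dKWIX1uNouOURiGXAFP/0szum0/SvmVozrFfXF3Hbqi8bmWDZ7aKXuvHKo/NtY0shnstp0EXdSQ0WUdyRYWjQZMbbdhEhqF3Xqd/XVmY5bBHNRkXDjkDFi8EVBEUy21Z78a+Kn5GfYlCjmpuzLRPUFQNKSMKZbkXR4Y+dDw5jmlWZjlKbDIec82CW7ZycKh0go1ZQGxi01FmvCVmiZteOVIqE08yRfIsf8hM33vPc2Gsc3KHsX+M2GCuTbh6K6EzUzFGfVhUejkzYig0bLxjfdOycKuQeYxfg1dTaEx7cSdCz8GioHS2bXmvH7zevL9yXIQ7YIdAk25mcX6Ki3qUs4Sz1J3EskBfJzg8bDg4kEmAo21sgN6RZIZ0mIleUl58pqd+PSF0d9O+jcHUrH/h3pLZLqecvFS9scqUU4CahnaIb5FxWJOepm2drkFe30tbOjSrRma9fUmYruLBldqjeV9deK9vRoaqo2+HNiWEl/WsS7DuTUDv9Yrv5XizMG2I2M+QSlZzd5GCjbS1QDupei9Psh9S4K9tRpRwIjB9h7rCiM6Tvp19lKrDl9DTUTeiiFmRZcvCmP+kLAcjKywHckUT95aRTFaszZN1g3RMYLg5Frg1PQVqzk23yEjU7enekcPFACiDtNiogam4wI6sx97akkSxdTZ/eHOOoe6q1AO1PgArtos1AzcYnucpllh5t39rwIusr5XIjdEyABszt3PAgKPT8Nbb4Z2pCiNNkdxpU5F/k8O6qHhDejBeYmOhj8a9ke6TMgAzlVe30rnOYYjKdMBBXVgwrMZUgMxnjFBU56mRAB0zI3SCOL5EyICH77DTrVfdRLlZY8RaNMFehExrZa2ZX8HXmdOfkwxYQBBjfIassa6JgpqiOyC56qzYfdOOsnhpUoKG1o5sF1+PAFhz0r2XM4ZLs45f43XBxZXIwNWaPIWJWlyXjOKiLzZmmFArbxVJQqqoSjio0MGYgZ6jKV+G2X/f5LC6faCleoKqpHaw2Zy/AC4zKnWrz2h4YXRMipZQt5l26+bCRzaBdcautmJPTSBAdEZFpZlhTrenGiBn6eusiFN/iG5WIVsy87RBuppNeFdKjaNSt1UkJWc+ADMo1khSqlFqj79PYbNu39WGYUCLLoU8eR5Nh0hhXpeMebqXflSCFzFe6sN7iEFKk4Fdcz1avsxa234wTJ01RZ+UvoOwiMXGF1KLCU9m0Yyp5dzCMqZBxZFTw4hKMkSvSy1/qJm7cau1flZcfmxeIzRUuWM3ur18eT9ucq5mZJBj2buyx86vKnaNsJtzortVL0doBixFzZlYx8tu2ouXSJSF19SiqxW1T02FhqJVji09imRPgnxVKyZPlL9dsllLlV1+kamBZ6qkncmTy86ySzevnVCe5mBUI2wtBiktHZEs4L9hm7s5htBifdvLfCpLe1NdbyQckqUrWGyVsZhdGSRgmsRpkFFugaOHi7mRccq5peTlz67bnCm/dV2Xxoqs4LG7BhhMGHxzz7N128JzwPJECSoSJjlIXyNMymGRqN6PLVhtqshrSCR4a5RQeK1ser+cntu/jOPEO384bykeizFAg3FhjYp13quWKAxQMIxhVIpU7dKezLCEGI+RESYuIXZxcceK1Zevd6DQOSa6eX/YkKTkut/msPHulODhqixYdChFe1VflFVhpJdcWI5Lsn9YfSW9aLm/O1eV7+iiooVt7zp8tiFAKFkXMpABFLsVbbdtFGWVdp68XK24ws+Sv7QqUiAWfC4qg1dGb2BNg3dZrId5j7uCUHqHWXGSf4+ULUN577GQwWEwahsgz9T8zc7+zeb+d5HlWaSNN2hvKXNIk3Japi4X6K4IP3RscVShuH6+gHirec3WiqTNyp+7eF2pWnGUc3yJPTmJecOG+Lv3vpv/qa/ovLvtw3fd01+6qlCSiVNWMnVHJ1dWaFG58eXaRC67UYSHR1ip2a+6X5tiTH9XpZl3qmijel+Kdn6CQH2RcMW1i8TCb4LPlIkhYkkPblMahWM/smKDrYyterPEERuYgMpaup8ii0VOfXFePVoxm8AnqJV1dJOVd2Fag15dgnd6fYJ+ZI16LMReXKqWlE1T"/>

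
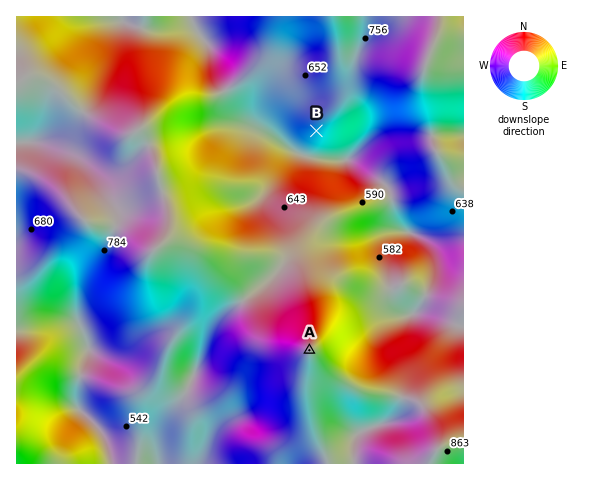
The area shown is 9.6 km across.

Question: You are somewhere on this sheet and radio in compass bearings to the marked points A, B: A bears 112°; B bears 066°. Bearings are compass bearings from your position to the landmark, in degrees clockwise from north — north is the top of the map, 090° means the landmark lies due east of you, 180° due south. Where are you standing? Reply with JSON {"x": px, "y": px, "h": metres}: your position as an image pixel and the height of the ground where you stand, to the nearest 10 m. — {"x": 55, "y": 247, "h": 730}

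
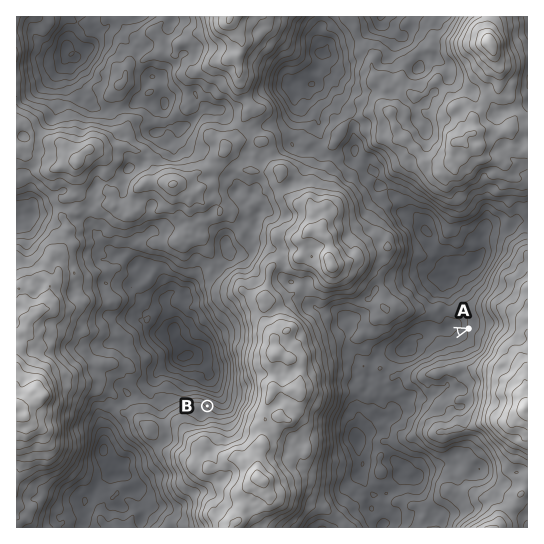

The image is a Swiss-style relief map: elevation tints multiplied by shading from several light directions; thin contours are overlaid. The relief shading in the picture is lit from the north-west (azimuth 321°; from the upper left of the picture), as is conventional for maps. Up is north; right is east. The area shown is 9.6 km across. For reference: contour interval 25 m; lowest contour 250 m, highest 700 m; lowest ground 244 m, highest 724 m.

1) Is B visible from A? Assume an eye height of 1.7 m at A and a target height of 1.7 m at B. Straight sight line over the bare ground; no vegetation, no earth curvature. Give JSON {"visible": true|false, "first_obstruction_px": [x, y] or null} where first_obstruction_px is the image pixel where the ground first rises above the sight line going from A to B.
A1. {"visible": false, "first_obstruction_px": [342, 366]}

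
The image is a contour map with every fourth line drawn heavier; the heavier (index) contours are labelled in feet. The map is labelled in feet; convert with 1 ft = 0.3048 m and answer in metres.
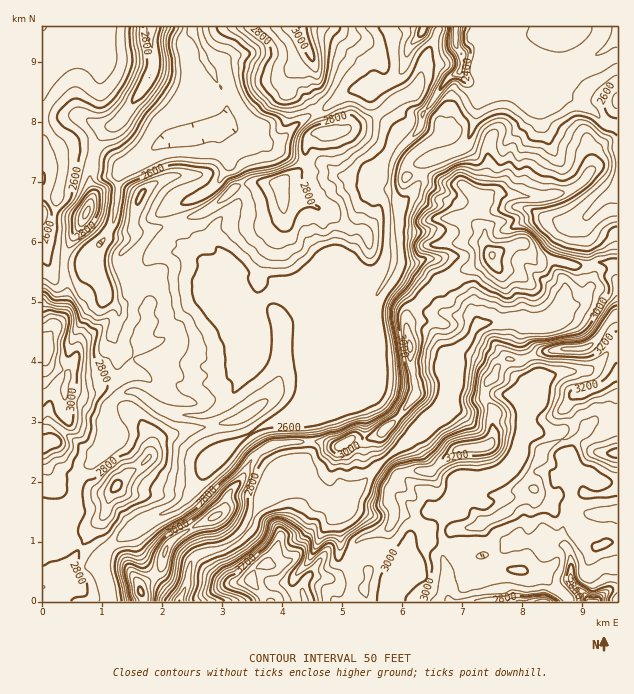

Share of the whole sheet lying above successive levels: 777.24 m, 88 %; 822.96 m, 60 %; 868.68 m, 35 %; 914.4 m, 17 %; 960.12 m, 4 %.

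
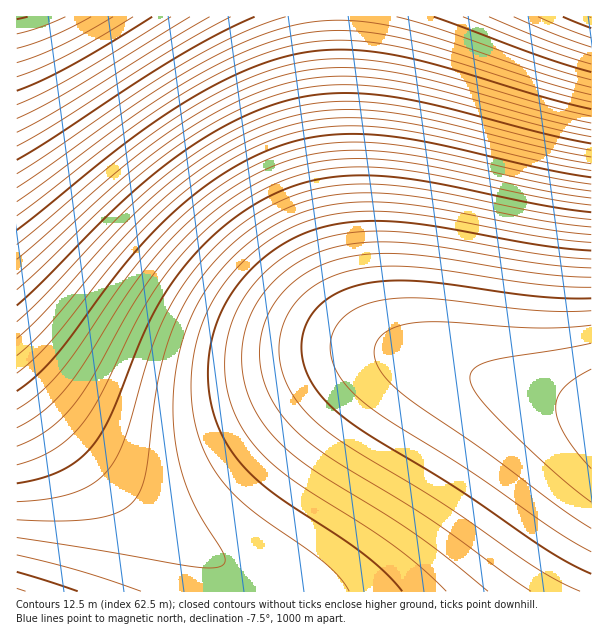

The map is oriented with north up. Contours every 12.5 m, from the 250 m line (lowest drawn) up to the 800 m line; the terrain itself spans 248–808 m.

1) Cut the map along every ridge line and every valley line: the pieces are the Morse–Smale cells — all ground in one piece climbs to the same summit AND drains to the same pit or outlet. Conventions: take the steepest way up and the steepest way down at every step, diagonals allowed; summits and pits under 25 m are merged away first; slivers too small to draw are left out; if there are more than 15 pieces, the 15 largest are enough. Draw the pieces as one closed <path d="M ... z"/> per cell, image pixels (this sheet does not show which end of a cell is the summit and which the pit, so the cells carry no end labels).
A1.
<path d="M338 16l-322 1 0 355 45 57 55 57 63 50 31 20 30 15 7 7 4 14 340 0 1-182-65-18-119-38-18-11-11-11-12-20-11-33-12-79-4-65z"/><path d="M591 16l-253 1 2 118 8 92 10 58 9 27 7 14 16 17 26 13 111 36 63 17 2-1z"/><path d="M17 373l0 219 233-1 0-7-10-13-30-15-31-20-63-50-55-57z"/>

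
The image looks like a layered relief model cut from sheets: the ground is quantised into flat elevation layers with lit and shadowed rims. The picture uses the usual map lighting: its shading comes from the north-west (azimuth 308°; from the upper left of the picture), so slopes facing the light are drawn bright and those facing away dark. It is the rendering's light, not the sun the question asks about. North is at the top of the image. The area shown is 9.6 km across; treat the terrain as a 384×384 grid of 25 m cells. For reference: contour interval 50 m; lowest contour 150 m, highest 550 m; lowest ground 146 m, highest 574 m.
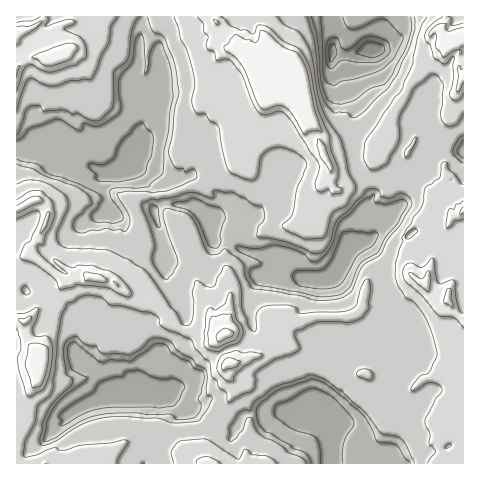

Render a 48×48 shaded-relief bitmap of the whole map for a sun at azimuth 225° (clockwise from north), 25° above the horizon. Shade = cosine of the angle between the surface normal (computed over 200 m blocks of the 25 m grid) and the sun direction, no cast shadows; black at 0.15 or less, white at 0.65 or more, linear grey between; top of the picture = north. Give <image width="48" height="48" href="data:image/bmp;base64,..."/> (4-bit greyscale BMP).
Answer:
<image width="48" height="48" href="data:image/bmp;base64,Qk32BAAAAAAAAHYAAAAoAAAAMAAAADAAAAABAAQAAAAAAIAEAAATCwAAEwsAABAAAAAAAAAAAAAAABEREQAiIiIAMzMzAERERABVVVUAZmZmAHd3dwCIiIgAmZmZAKqqqgC7u7sAzMzMAN3d3QDu7u4A////AHM1VXiHaImZyphEI2MSVBI2u5iInNyZeDNkRWVWVnmZqHZSFmRFQjU2u5iZvcq6iTZDRVVVZnh4hlUzZ3dSJVM3qZm83JvJmVdEZWd3dnd4dVVneIUkQzRomarsqZu5mHY1VVVVZVVURFaIiHRFJGeIjM7ZmZu5iIZWV2VDIRERJXiomHZkaIiIv/65iImZiIiHiIhlREREaJq6qpeHmpib/+uYiJqZiLunaJmIiIiImau865mJuprf/rqHiamqmO2EWGd5qYmrvbvP6YZpqr3/2qqHiZmrmdtzNEeama3czJ3/yXaJmqvLmqhXiImqmLpzEliavMupmt/+qHiJqZmYmHZ4iIiZiKpyA3vcu6mZve/9hWeJmYiIiIeJiIirmMphBb7KqpiL7e/smGaJmFeIiIiIiIm7mLcySLuYiIis3dzsplaIhWiIiIiIiInbiZdWZ5iIiIit2ou5YRWoh4mru6mIiIvamnVnZ4iIiavdg3ynQRioh3iZqZiIiJ3by2V3eIiazd3JNKyGUjh2UzRVZ4doic/dpHaIiYrO7bmEJ7t3ZEdUMjIjRodonO7aYXmZq73u2WdiWblXhDRDMgAjSKdov/2WQqqbyqzKY2cieJVYkxJFUyVmeqdp39lURZm7h5dTNmIUiYaJYSaIdpu5mqd53YVFeKymZmVFZCNXmoiIU0Z4ib24epd5ulZXiLpWZVREI1d3qohVU1iZm92WaYZ6unh4iKeGM0RVV4hmuoYmZ6u73uymV4iauYiIiJmVRmZmZ4hYyYNJmpq73tyUSbzKmImYmKqXRWZVV5dKuGJpqYmau5l0arupmaqZqZu4Nndmi7VblSOJqHqpmah2eYiZmaqaq3qkRWh3zZWbdVm7qbypmqiImHmbq7qZiYdCM2VIyWaYia3Kq8qYm7mal2nMrMqohlQhAjJGUzRniaqZqqqIiqq6dVm6qqqIdmQQE0U0RFWIiZmZrcp4ipupU0mpiIh4U0ITZ3Vph3ipy5mZ3adoiay5Mmy5iYiYU0RoiIiph4qryZmL2oZ4mt7WI52oeZiXUniIiImYd4msuYibyYeJzu6zJKuXiIeHUqiIiJiIeInMqYicuIiau91zFKmYdniId3eZiampiIvbqomtuIiIi+pQF4mIVXh5umiarLu5mJu6upvNmIiprsggSHmJVXecyGm7u7uph4qZu73KiIvL3ZYAVWiYd3isqnipqZiIZoiJq7yYiK7KuYQARniJh3ibu3eaqZmHVYiJu7uYiL2YiIEAZ4h4h3iczVjMqrqXVoiJu7uYidyYiHABVmZ4mJmtzmrcy7mGZ4iJvMyYi+qIiGAAVmZnmqm8zVvcqqh2eIiJzNuZrsmIiFABZlRHm6qszJqpmYZXh2iK3Nqr3JiIhxAAeFRnq7rMyoiYh1Vndmic3Nq8uYiIUgADuniby8zcqImHZTV2Zmm9zbm7h1aDIxAGuqrNzc3ZeGZlVmeGZnrLvarKU0dSMiEWrLu77cynZUV0aHiHdoqpzZvHI2c0ElEmv8uc68p3MA=="/>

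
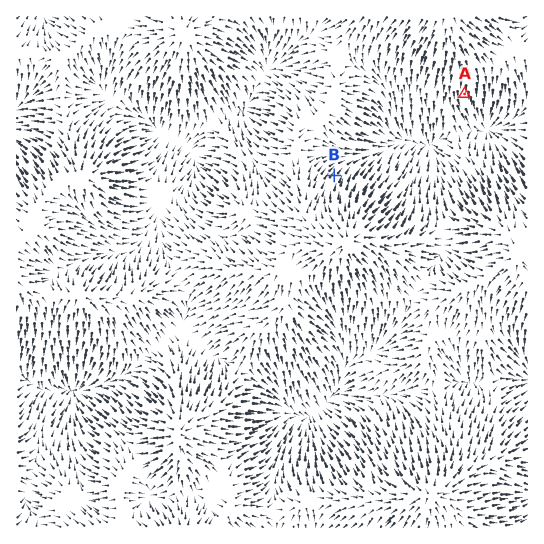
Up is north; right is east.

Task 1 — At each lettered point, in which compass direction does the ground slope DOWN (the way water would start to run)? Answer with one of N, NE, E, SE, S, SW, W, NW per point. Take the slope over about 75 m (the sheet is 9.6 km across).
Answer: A S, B NE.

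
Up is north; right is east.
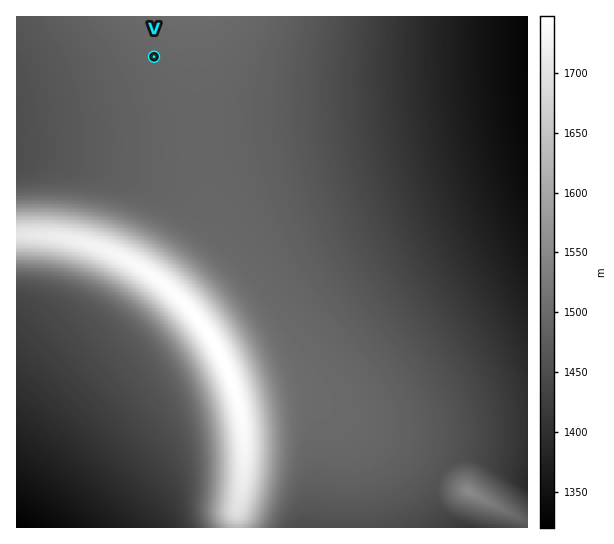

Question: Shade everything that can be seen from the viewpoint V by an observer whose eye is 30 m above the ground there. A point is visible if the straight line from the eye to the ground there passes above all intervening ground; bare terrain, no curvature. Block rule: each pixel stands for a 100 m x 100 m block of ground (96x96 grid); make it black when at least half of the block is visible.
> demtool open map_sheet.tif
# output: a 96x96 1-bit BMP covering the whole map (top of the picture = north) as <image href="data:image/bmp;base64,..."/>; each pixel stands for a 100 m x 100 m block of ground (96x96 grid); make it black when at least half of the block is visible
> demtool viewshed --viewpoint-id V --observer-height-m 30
<image width="96" height="96" href="data:image/bmp;base64,Qk2+BAAAAAAAAD4AAAAoAAAAYAAAAGAAAAABAAEAAAAAAIAEAAATCwAAEwsAAAIAAAAAAAAA////AAAAAAAAAAAAAAAAAAAAAAAAAAAAAAAAAAAAAAAAAAAAAAAAAAAAAAMAAAAAAAAAAAAAAA8AAAAAAAAAAAAAAD4AAAAAAAAAAAAAQPwAAAAAAAAAAAAA8/gAAAAAAAAAAAAA/+AAAAAAAAAAAAAA/8AAAAAAAAAAAAAAf4AAAAAAAAAAAAAAfwAAAAAAAAAAAAAAHAAAAAAAAAAAAAAAAAAAAAAAAAAAAAAAAAAAAAAAAAAAAAAAAAAAAAAAAAAAAAAAAAAAAAAAAAAAAAAAAAAAAAAAAAAAAAAAAAAAAAAAAAAAAAAAAAAAAAAAAAAAAAAAAAAAAAAAAAAAAAAAAAAAAAAAAAAAHwAAAAAAAAAAAAAAf/gAAAAAAAAAAAAA//8AAAAAAAAAAAAB///gAAAAAAAAAAAD///wAAAAAAAAAAAD///8AAAAAAAAAAAH///+AAAAAAAAAAAP////AAAAAAAAADAP////gAAAAAAAAHwf////wAAAAAAAAP4/////4AAAAAAAAf//////8AAAAAAAAf//////+AAAAAAAA///////+AAAAAAAB////////AAAAAAAB////////gAAAAAAD////////gAAAAAAH////////gAAAAAAP////////AAAAAAAP///////+AAAAAAAf///////8AAAAAAA////////wAAAAAAB////////gAAAAAAD///////+AAAAAAAP///////4AAAAAAAf///////wAAAAAAA////////AAAAAAAD///////+AAAAAAAH///////4AAAAAAAf///////wAAAAAAB////////AAAAAAAP///////+AAAAAAB////////8AAAAAAf////////wAAAAD//////////gAAAAD//////////AAAAAD/////////+AAAAAD/////////8AAAAAD/////////4AAAAAD/////////wAAAAAD/////////gAAAAAD/////////AAAAAAD////////+AAAAAAD////////+AAAAAAD////////8AAAAAAD////////8AAAAAAD////////4AAAAAAD////////4AAAAAAD////////wAAAAAAD////////wAAAAAAD////////wAAAAAAD////////gAAAAAAD////////gAAAAAAD////////gAAAAAAD////////AAAAAAAD////////AAAAAAAD////////AAAAAAAD///////+AAAAAAAD///////+AAAAAAAD///////+AAAAAAAD///////+AAAAAAAD///////+AAAAAAAD///////8AAAAAAAD///////8AAAAAAAD///////8AAAAAAAD///////8AAAAAAAD///////8AAAAAAAD///////8AAAAAAAD///////8AAAAAAAD///////8AAAAAAAD///////8AAAAAAAD///////8AAAAAAAD///////4AAAAAAAD///////4AAAAAAAD///////4AAAAAAAA="/>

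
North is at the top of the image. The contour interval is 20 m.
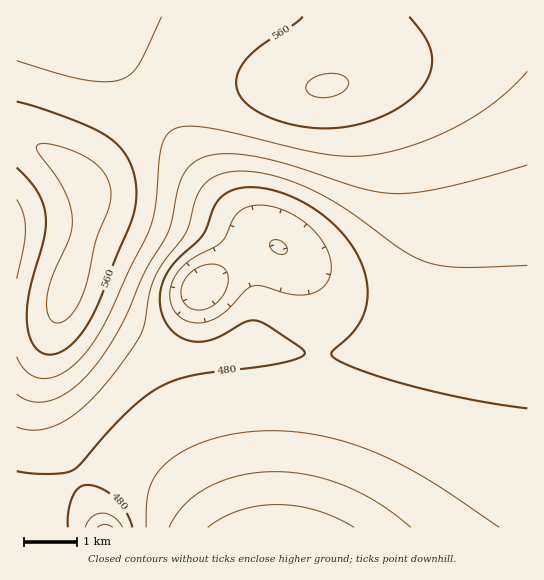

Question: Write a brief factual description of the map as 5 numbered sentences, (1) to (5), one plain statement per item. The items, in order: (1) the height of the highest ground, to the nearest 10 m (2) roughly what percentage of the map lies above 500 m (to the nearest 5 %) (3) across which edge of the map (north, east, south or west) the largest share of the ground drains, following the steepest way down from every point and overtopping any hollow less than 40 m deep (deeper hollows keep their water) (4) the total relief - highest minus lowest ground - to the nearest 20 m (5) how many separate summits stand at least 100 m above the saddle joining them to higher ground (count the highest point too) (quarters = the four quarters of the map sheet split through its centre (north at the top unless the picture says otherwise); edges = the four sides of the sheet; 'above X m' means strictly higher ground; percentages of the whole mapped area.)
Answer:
(1) About 590 m is the highest elevation on the sheet.
(2) About 50 % of the map lies above 500 m.
(3) Most of the ground drains across the southern edge.
(4) Highest minus lowest: about 180 m of relief.
(5) There is 1 summit with 100 m or more of prominence.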